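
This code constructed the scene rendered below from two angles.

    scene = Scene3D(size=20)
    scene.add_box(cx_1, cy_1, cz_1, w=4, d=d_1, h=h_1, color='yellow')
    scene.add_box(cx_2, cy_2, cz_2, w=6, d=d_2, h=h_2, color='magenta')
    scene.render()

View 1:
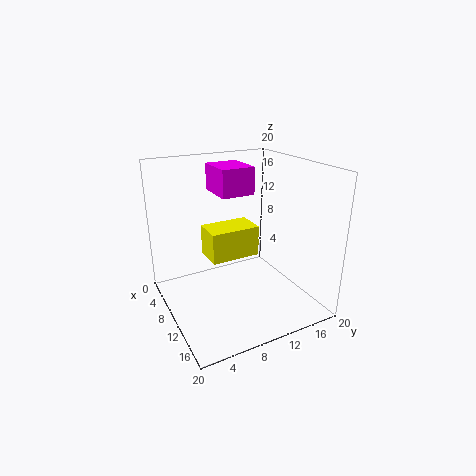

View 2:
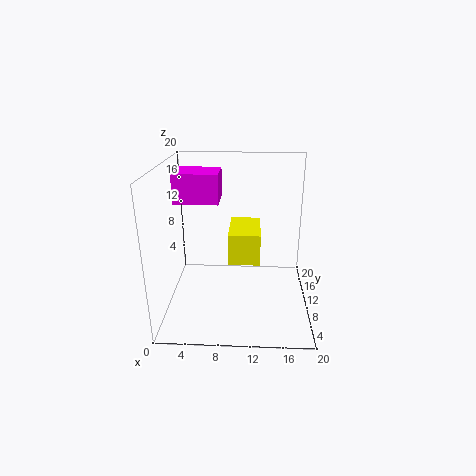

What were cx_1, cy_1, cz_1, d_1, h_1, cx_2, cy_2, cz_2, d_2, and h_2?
cx_1 = 9
cy_1 = 5
cz_1 = 8.5
d_1 = 6.5
h_1 = 4
cx_2 = 1.5
cy_2 = 9
cz_2 = 15
d_2 = 5
h_2 = 4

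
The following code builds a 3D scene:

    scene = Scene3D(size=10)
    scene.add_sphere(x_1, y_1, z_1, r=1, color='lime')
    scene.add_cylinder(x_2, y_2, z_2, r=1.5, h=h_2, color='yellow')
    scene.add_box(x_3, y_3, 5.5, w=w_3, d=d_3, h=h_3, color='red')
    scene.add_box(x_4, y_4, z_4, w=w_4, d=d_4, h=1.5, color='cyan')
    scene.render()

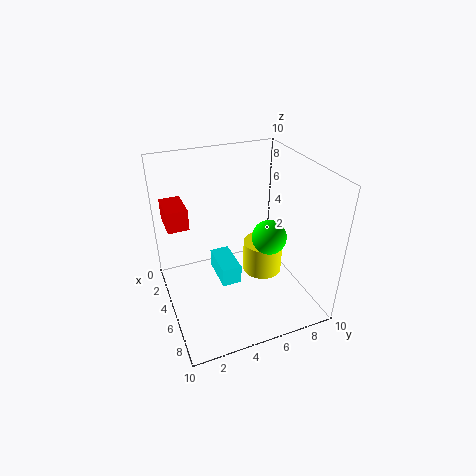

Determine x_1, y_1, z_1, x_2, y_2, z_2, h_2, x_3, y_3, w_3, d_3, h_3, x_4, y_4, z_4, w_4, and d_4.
x_1 = 8.5; y_1 = 5.5; z_1 = 7; x_2 = 4; y_2 = 7.5; z_2 = 1; h_2 = 2.5; x_3 = 1; y_3 = 0.5; w_3 = 2.5; d_3 = 1.5; h_3 = 1.5; x_4 = 1.5; y_4 = 4; z_4 = 0.5; w_4 = 3; d_4 = 1.5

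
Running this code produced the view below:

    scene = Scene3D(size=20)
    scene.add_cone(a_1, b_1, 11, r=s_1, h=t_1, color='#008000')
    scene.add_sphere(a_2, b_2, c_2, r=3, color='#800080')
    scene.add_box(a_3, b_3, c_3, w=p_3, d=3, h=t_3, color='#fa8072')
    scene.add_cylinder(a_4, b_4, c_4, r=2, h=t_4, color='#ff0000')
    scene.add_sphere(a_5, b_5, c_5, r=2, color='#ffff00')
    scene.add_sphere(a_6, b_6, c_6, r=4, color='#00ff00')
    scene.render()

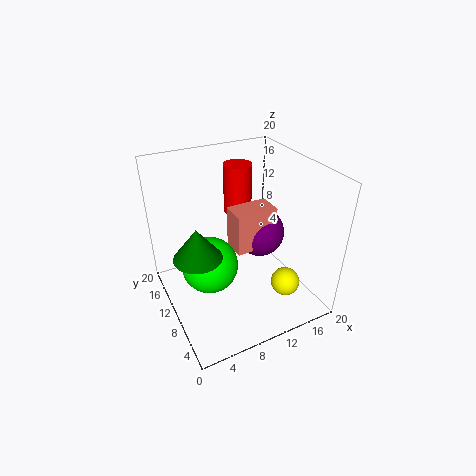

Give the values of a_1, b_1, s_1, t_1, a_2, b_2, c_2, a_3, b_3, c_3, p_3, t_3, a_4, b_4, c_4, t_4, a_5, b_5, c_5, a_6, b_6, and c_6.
a_1 = 3
b_1 = 7
s_1 = 3
t_1 = 4
a_2 = 11
b_2 = 6
c_2 = 13
a_3 = 7
b_3 = 4
c_3 = 12
p_3 = 5
t_3 = 5
a_4 = 12
b_4 = 14
c_4 = 12
t_4 = 7
a_5 = 15
b_5 = 5
c_5 = 4
a_6 = 6
b_6 = 11
c_6 = 6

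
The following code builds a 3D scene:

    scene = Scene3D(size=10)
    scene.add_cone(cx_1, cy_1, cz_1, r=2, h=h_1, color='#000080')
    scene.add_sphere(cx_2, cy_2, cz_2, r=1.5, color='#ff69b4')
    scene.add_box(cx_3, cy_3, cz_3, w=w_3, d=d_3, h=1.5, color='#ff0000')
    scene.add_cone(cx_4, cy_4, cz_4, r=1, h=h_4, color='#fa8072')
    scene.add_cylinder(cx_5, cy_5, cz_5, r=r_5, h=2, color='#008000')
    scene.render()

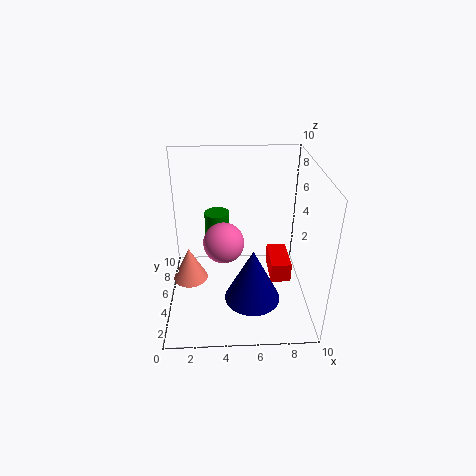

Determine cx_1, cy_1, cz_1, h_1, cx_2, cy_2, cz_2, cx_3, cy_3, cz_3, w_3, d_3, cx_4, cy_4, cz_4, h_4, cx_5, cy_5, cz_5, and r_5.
cx_1 = 6, cy_1 = 4, cz_1 = 0.5, h_1 = 4, cx_2 = 4, cy_2 = 6, cz_2 = 4, cx_3 = 7.5, cy_3 = 5, cz_3 = 1, w_3 = 1.5, d_3 = 3, cx_4 = 2, cy_4 = 1.5, cz_4 = 4.5, h_4 = 2, cx_5 = 3.5, cy_5 = 9, cz_5 = 3, r_5 = 1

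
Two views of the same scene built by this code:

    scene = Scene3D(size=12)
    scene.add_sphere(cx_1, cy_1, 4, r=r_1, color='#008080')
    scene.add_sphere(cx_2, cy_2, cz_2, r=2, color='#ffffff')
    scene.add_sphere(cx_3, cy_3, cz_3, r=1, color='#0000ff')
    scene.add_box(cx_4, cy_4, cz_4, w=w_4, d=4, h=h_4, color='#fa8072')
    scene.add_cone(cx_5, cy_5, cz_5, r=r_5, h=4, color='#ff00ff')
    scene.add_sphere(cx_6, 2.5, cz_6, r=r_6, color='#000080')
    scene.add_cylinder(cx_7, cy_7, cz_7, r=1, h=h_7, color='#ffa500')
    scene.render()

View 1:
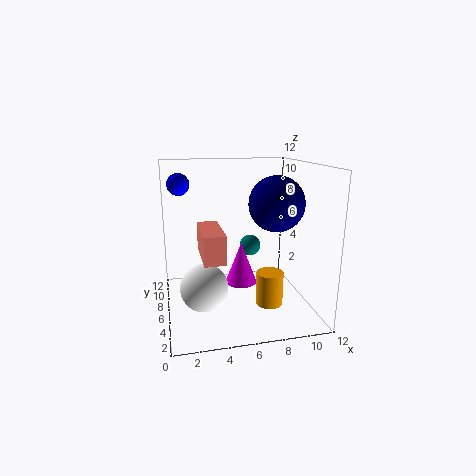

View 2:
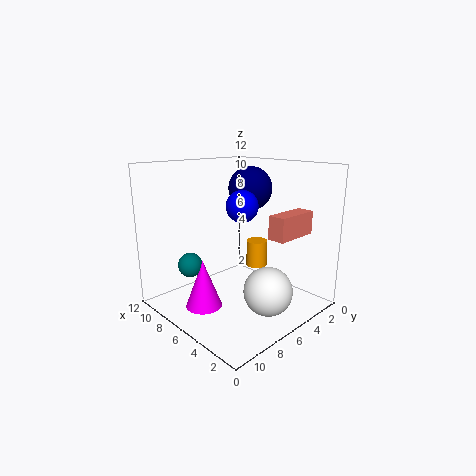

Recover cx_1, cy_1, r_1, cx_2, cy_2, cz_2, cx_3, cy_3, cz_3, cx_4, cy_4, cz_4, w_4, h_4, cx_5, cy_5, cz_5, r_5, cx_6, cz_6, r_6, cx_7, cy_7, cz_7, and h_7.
cx_1 = 8; cy_1 = 9.5; r_1 = 1; cx_2 = 3; cy_2 = 5.5; cz_2 = 2; cx_3 = 1.5; cy_3 = 10; cz_3 = 10; cx_4 = 2.5; cy_4 = 0.5; cz_4 = 6; w_4 = 1.5; h_4 = 2; cx_5 = 7; cy_5 = 9; cz_5 = 0.5; r_5 = 1.5; cx_6 = 8; cz_6 = 9.5; r_6 = 2; cx_7 = 7.5; cy_7 = 2; cz_7 = 2; h_7 = 2.5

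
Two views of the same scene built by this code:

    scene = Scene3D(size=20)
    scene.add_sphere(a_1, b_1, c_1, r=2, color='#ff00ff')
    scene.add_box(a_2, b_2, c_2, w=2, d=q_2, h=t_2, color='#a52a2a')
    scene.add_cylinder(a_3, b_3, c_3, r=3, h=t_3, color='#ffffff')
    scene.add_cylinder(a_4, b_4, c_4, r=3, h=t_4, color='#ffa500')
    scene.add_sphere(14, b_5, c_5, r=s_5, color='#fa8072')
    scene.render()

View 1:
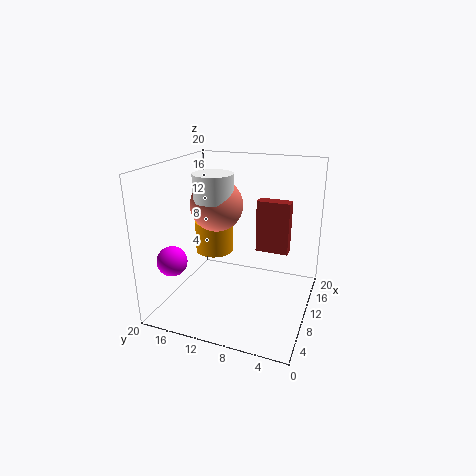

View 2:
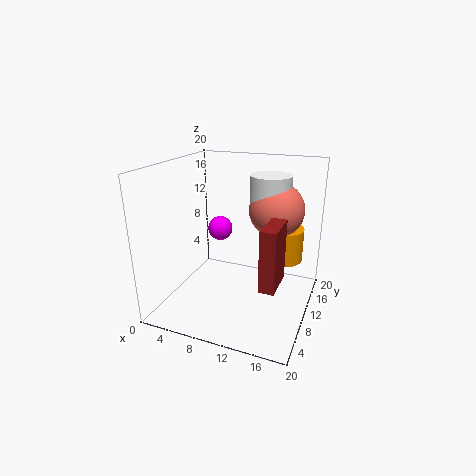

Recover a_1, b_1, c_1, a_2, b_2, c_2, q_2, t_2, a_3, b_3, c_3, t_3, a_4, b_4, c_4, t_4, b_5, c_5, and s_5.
a_1 = 4
b_1 = 17
c_1 = 8
a_2 = 15
b_2 = 4
c_2 = 6
q_2 = 5
t_2 = 8
a_3 = 13
b_3 = 15
c_3 = 14
t_3 = 4
a_4 = 15
b_4 = 16
c_4 = 5
t_4 = 5
b_5 = 15
c_5 = 13
s_5 = 4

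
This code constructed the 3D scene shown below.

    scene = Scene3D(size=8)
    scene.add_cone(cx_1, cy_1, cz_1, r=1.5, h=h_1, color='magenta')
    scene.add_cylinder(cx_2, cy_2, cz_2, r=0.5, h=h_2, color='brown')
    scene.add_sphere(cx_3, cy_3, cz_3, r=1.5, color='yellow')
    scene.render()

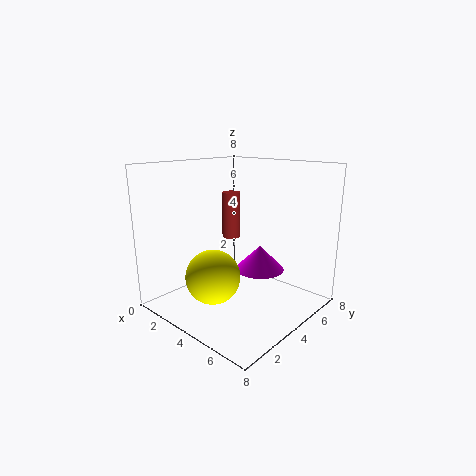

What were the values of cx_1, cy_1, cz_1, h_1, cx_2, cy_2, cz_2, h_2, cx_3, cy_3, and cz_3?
cx_1 = 4, cy_1 = 6, cz_1 = 1.5, h_1 = 1.5, cx_2 = 3.5, cy_2 = 4, cz_2 = 4, h_2 = 2.5, cx_3 = 3.5, cy_3 = 2.5, cz_3 = 2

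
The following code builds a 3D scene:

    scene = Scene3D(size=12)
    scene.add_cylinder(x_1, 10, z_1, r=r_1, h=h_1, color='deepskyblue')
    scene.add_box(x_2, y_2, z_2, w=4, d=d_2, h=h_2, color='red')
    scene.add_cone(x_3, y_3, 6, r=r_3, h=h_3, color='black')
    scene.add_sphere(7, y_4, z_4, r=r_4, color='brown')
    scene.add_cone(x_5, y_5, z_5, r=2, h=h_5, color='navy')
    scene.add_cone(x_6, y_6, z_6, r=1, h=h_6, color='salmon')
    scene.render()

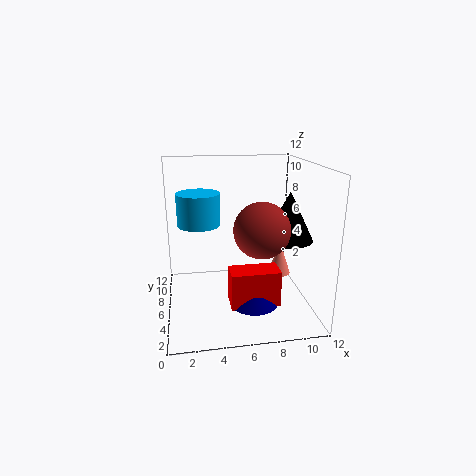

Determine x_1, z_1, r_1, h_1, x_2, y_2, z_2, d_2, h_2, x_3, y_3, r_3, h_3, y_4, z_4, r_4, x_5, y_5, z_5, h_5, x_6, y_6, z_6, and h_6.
x_1 = 3; z_1 = 6; r_1 = 2; h_1 = 3; x_2 = 5; y_2 = 3; z_2 = 1; d_2 = 2; h_2 = 3; x_3 = 10; y_3 = 5; r_3 = 2; h_3 = 4; y_4 = 2; z_4 = 8; r_4 = 2; x_5 = 7; y_5 = 4; z_5 = 1; h_5 = 2; x_6 = 10; y_6 = 7; z_6 = 2; h_6 = 3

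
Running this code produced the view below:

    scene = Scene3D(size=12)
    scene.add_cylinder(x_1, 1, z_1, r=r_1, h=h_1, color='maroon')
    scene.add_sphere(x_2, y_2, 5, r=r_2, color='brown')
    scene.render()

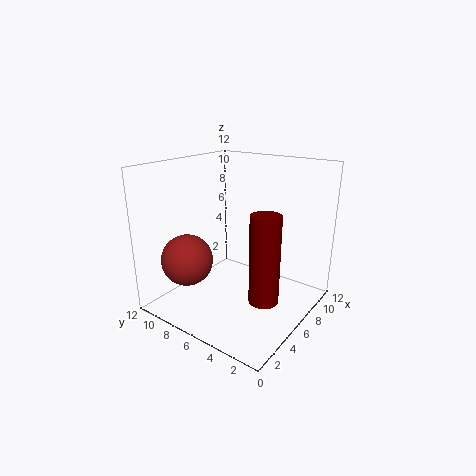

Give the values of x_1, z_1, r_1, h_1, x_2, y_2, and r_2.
x_1 = 2, z_1 = 4, r_1 = 1, h_1 = 6, x_2 = 2, y_2 = 8, r_2 = 2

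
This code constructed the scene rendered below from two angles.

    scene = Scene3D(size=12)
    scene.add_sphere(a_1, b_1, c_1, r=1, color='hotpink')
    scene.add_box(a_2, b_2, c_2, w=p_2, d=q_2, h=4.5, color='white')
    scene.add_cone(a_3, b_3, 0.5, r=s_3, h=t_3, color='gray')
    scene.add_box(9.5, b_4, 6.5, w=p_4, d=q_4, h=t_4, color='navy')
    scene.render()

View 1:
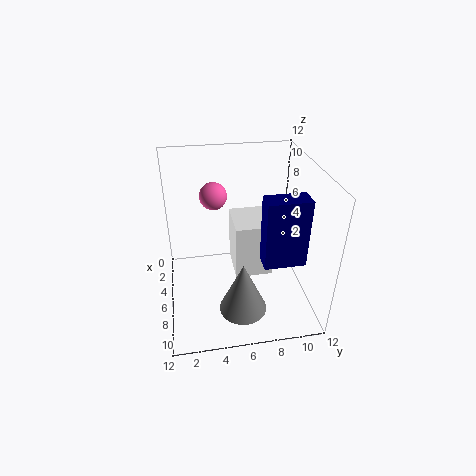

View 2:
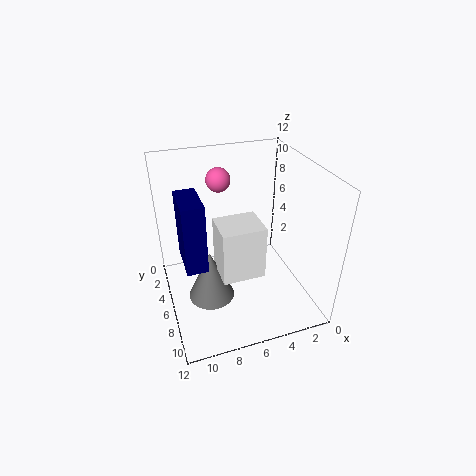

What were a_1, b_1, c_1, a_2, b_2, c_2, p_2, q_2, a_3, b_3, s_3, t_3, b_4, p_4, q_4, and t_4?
a_1 = 7; b_1 = 4; c_1 = 10.5; a_2 = 4.5; b_2 = 5.5; c_2 = 3.5; p_2 = 3.5; q_2 = 3; a_3 = 8.5; b_3 = 6; s_3 = 2; t_3 = 4.5; b_4 = 7; p_4 = 1.5; q_4 = 3; t_4 = 5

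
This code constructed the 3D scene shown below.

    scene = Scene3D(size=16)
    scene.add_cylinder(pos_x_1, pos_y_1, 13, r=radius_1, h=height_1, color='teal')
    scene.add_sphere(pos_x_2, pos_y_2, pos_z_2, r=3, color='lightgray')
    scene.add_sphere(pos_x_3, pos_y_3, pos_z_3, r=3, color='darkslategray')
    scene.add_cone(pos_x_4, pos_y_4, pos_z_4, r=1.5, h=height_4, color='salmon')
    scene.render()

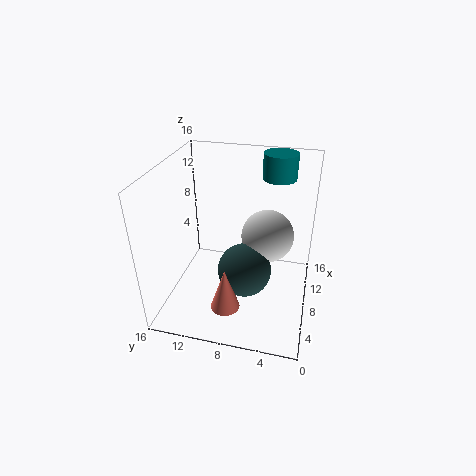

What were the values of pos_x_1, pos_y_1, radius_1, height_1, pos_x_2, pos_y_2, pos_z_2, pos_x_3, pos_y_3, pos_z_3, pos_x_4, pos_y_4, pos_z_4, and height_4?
pos_x_1 = 14
pos_y_1 = 4.5
radius_1 = 2
height_1 = 3
pos_x_2 = 10
pos_y_2 = 5
pos_z_2 = 7.5
pos_x_3 = 7
pos_y_3 = 7
pos_z_3 = 4.5
pos_x_4 = 2.5
pos_y_4 = 8
pos_z_4 = 3
height_4 = 4.5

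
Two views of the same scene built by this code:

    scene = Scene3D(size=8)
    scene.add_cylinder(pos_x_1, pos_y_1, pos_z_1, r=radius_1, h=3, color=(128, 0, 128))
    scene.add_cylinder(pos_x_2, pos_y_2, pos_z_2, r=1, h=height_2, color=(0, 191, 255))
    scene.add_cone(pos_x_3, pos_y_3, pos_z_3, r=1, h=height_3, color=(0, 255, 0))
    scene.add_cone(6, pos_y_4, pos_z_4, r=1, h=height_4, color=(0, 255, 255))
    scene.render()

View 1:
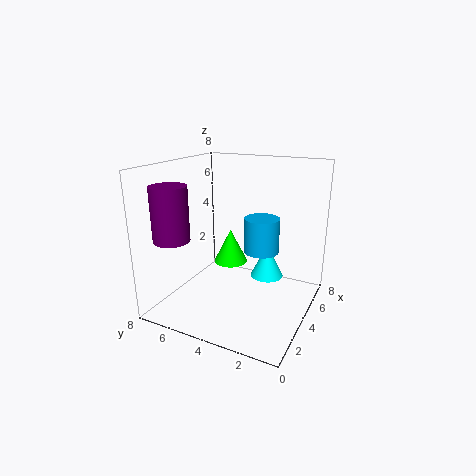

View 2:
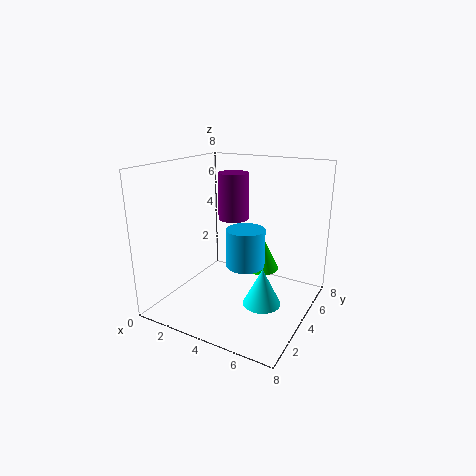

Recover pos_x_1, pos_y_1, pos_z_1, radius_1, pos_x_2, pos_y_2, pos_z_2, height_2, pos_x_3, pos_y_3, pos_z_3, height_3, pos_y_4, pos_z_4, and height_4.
pos_x_1 = 2
pos_y_1 = 7
pos_z_1 = 4
radius_1 = 1
pos_x_2 = 5
pos_y_2 = 3
pos_z_2 = 3
height_2 = 2
pos_x_3 = 5
pos_y_3 = 5
pos_z_3 = 2
height_3 = 2
pos_y_4 = 3
pos_z_4 = 1
height_4 = 2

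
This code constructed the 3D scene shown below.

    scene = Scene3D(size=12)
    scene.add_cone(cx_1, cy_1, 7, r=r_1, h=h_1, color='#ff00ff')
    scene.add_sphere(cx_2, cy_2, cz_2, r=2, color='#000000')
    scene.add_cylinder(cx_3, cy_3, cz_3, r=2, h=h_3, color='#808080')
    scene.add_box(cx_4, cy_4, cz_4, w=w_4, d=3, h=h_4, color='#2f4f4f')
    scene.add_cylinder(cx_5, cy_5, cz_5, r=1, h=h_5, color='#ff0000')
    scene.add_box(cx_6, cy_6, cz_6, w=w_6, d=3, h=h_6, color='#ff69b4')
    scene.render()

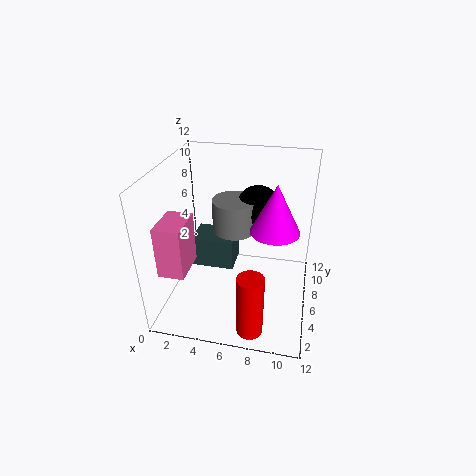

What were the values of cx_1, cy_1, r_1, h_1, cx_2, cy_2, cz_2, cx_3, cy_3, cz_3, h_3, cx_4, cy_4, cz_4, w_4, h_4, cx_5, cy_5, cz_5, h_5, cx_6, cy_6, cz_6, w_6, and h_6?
cx_1 = 9
cy_1 = 6
r_1 = 2
h_1 = 4
cx_2 = 7
cy_2 = 10
cz_2 = 7
cx_3 = 5
cy_3 = 9
cz_3 = 5
h_3 = 3
cx_4 = 1
cy_4 = 8
cz_4 = 1
w_4 = 4
h_4 = 3
cx_5 = 8
cy_5 = 1
cz_5 = 1
h_5 = 5
cx_6 = 1
cy_6 = 1
cz_6 = 5
w_6 = 2
h_6 = 4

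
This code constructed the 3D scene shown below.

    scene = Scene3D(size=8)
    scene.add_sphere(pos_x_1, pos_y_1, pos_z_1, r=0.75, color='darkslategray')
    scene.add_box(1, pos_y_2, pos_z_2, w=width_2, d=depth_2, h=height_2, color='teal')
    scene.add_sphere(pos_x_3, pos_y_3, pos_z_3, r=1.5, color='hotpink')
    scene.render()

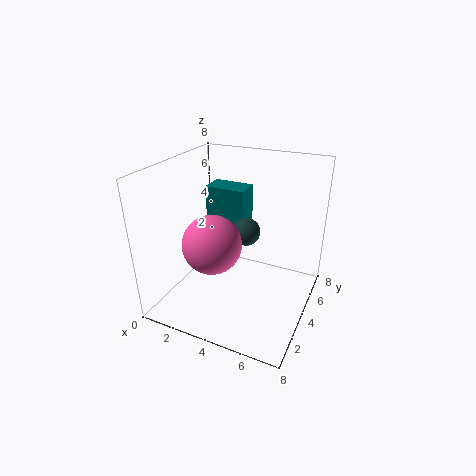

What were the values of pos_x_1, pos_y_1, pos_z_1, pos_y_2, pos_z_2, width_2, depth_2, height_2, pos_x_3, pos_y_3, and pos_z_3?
pos_x_1 = 4.5, pos_y_1 = 4, pos_z_1 = 4.5, pos_y_2 = 5.75, pos_z_2 = 3.25, width_2 = 2.5, depth_2 = 1.5, height_2 = 2.75, pos_x_3 = 3.5, pos_y_3 = 2, pos_z_3 = 4.5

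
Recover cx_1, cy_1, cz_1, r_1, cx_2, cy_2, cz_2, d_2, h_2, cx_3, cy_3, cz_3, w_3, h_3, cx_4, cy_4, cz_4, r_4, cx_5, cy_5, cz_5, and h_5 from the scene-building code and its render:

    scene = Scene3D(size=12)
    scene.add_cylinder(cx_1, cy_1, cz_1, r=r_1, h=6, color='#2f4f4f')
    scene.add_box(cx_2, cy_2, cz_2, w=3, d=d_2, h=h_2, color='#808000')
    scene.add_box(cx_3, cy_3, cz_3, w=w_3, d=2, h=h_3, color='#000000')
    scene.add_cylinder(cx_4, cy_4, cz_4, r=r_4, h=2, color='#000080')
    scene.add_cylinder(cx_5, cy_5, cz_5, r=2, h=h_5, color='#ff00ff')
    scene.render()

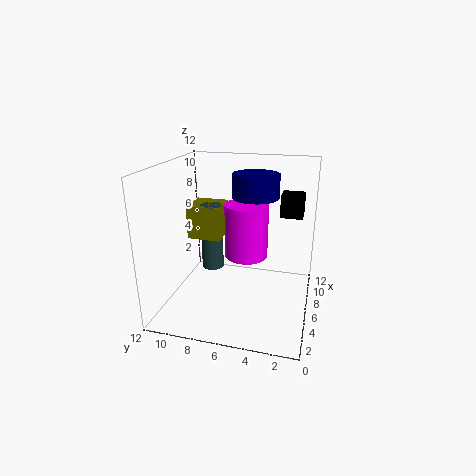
cx_1 = 8, cy_1 = 9, cz_1 = 2, r_1 = 1, cx_2 = 7, cy_2 = 8, cz_2 = 5, d_2 = 3, h_2 = 3, cx_3 = 9, cy_3 = 1, cz_3 = 7, w_3 = 2, h_3 = 2, cx_4 = 8, cy_4 = 5, cz_4 = 9, r_4 = 2, cx_5 = 9, cy_5 = 6, cz_5 = 3, h_5 = 5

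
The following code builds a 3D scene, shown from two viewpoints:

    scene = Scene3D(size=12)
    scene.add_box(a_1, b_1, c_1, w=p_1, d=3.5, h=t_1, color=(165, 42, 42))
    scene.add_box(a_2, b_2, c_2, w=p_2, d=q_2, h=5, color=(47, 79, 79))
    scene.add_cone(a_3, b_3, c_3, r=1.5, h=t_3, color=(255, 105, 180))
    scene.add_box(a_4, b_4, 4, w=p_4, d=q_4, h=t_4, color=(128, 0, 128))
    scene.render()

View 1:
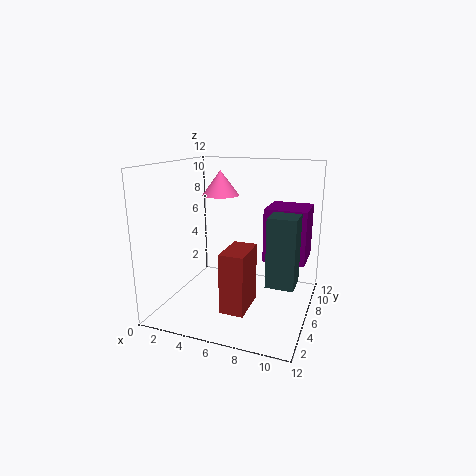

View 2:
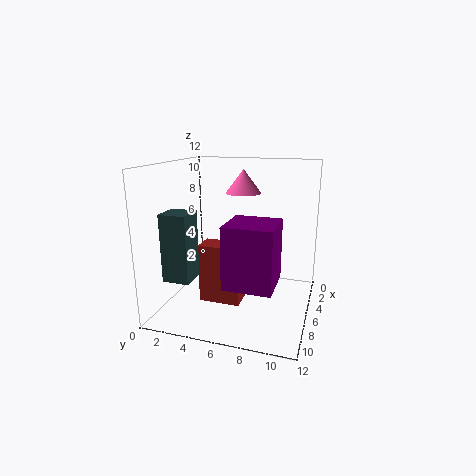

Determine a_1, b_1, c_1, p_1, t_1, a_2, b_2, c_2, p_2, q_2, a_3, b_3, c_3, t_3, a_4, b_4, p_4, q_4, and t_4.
a_1 = 5.5, b_1 = 3, c_1 = 0.5, p_1 = 2, t_1 = 5, a_2 = 9.5, b_2 = 2, c_2 = 4, p_2 = 2, q_2 = 2, a_3 = 4.5, b_3 = 6, c_3 = 9.5, t_3 = 2, a_4 = 8, b_4 = 6.5, p_4 = 3.5, q_4 = 3.5, t_4 = 4.5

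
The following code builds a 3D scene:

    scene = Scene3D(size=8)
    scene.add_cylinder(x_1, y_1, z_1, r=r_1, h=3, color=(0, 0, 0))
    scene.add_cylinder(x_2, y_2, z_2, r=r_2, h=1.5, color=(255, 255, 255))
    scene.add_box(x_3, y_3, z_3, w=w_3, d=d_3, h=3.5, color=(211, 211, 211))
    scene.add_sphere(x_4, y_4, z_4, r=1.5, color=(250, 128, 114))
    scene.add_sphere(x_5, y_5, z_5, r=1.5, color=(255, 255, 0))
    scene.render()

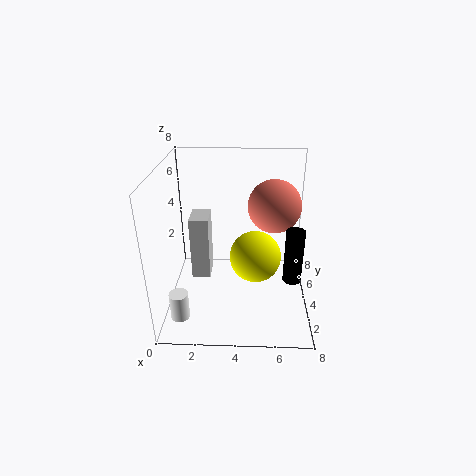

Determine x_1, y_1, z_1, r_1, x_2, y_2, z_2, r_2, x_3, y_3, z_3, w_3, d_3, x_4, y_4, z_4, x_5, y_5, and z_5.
x_1 = 7; y_1 = 3; z_1 = 2; r_1 = 0.5; x_2 = 1; y_2 = 1.5; z_2 = 0.5; r_2 = 0.5; x_3 = 1.5; y_3 = 3; z_3 = 2; w_3 = 1; d_3 = 1.5; x_4 = 6; y_4 = 5; z_4 = 5.5; x_5 = 5; y_5 = 4.5; z_5 = 2.5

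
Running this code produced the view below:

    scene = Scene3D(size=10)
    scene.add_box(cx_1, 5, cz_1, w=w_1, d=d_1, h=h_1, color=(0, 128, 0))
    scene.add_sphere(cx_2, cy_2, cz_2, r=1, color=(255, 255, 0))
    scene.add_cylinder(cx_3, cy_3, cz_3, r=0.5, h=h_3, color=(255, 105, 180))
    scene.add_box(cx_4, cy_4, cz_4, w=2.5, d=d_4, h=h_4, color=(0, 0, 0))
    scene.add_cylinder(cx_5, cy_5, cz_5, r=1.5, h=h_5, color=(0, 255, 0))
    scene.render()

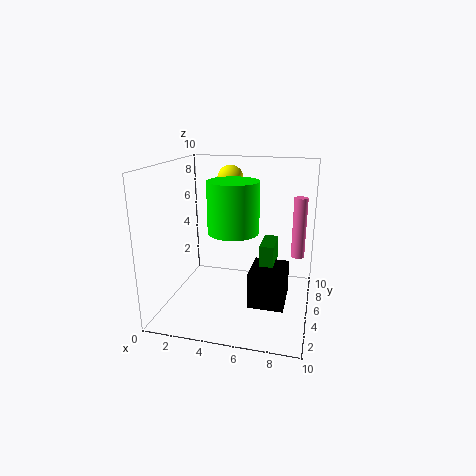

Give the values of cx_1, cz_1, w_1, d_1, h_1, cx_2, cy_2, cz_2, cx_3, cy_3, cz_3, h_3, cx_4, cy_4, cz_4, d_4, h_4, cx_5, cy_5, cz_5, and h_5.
cx_1 = 6.5, cz_1 = 1.5, w_1 = 1, d_1 = 2.5, h_1 = 3, cx_2 = 3.5, cy_2 = 8.5, cz_2 = 8.5, cx_3 = 9, cy_3 = 7.5, cz_3 = 3, h_3 = 4.5, cx_4 = 6, cy_4 = 3.5, cz_4 = 0.5, d_4 = 3, h_4 = 2.5, cx_5 = 5.5, cy_5 = 2, cz_5 = 6.5, h_5 = 3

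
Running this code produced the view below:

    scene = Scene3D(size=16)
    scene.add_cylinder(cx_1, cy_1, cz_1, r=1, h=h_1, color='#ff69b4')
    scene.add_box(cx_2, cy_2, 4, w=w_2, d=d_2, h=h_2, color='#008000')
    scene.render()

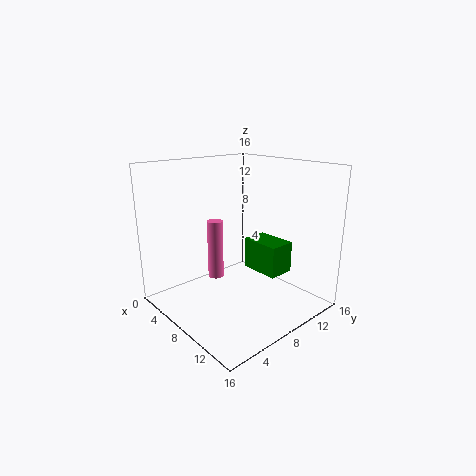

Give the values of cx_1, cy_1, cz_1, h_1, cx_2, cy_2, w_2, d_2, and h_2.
cx_1 = 2.5
cy_1 = 9
cz_1 = 1
h_1 = 7.5
cx_2 = 7.5
cy_2 = 9.5
w_2 = 4.5
d_2 = 3
h_2 = 3.5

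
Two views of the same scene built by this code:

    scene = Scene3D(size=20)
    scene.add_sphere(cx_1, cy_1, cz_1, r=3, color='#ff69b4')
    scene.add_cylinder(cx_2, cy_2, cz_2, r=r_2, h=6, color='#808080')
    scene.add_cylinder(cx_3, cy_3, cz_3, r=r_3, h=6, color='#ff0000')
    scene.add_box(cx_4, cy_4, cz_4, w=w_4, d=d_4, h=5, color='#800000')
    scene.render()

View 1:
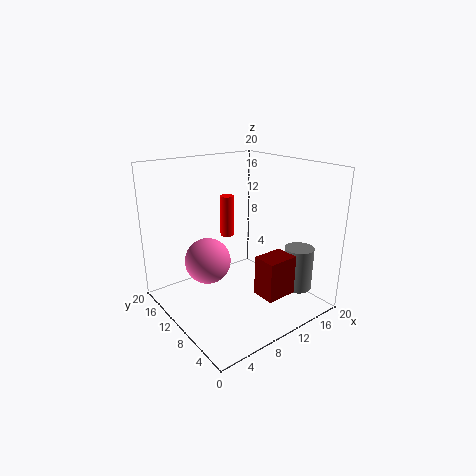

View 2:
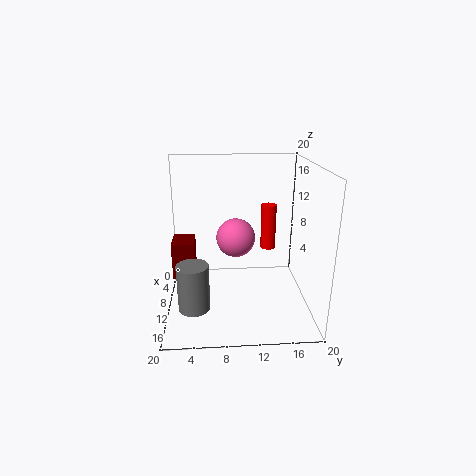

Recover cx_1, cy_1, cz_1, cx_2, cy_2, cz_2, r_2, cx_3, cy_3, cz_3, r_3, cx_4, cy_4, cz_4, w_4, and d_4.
cx_1 = 5; cy_1 = 10; cz_1 = 8; cx_2 = 16; cy_2 = 4; cz_2 = 3; r_2 = 2; cx_3 = 11; cy_3 = 14; cz_3 = 9; r_3 = 1; cx_4 = 8; cy_4 = 1; cz_4 = 5; w_4 = 4; d_4 = 3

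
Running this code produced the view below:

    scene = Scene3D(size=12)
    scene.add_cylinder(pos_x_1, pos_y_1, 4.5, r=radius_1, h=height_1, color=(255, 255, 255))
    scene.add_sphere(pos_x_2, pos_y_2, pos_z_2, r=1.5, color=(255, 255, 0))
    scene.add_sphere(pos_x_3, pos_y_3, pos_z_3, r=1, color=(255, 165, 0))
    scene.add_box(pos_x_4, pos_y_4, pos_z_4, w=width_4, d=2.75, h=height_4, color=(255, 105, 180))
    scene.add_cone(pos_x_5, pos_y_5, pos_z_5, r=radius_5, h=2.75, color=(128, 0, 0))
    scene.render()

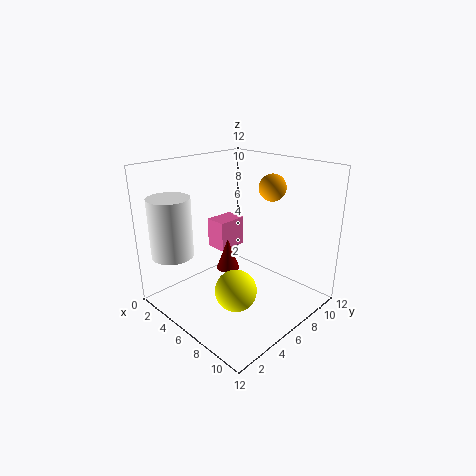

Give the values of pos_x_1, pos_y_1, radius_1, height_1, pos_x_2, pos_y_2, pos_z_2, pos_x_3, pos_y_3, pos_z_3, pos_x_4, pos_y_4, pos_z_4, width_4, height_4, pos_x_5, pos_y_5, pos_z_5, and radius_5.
pos_x_1 = 2.25; pos_y_1 = 2; radius_1 = 1.75; height_1 = 5; pos_x_2 = 9.25; pos_y_2 = 2.5; pos_z_2 = 4; pos_x_3 = 9; pos_y_3 = 6.5; pos_z_3 = 10.75; pos_x_4 = 1.25; pos_y_4 = 6.75; pos_z_4 = 3.5; width_4 = 2; height_4 = 2.75; pos_x_5 = 4.75; pos_y_5 = 6; pos_z_5 = 2.75; radius_5 = 1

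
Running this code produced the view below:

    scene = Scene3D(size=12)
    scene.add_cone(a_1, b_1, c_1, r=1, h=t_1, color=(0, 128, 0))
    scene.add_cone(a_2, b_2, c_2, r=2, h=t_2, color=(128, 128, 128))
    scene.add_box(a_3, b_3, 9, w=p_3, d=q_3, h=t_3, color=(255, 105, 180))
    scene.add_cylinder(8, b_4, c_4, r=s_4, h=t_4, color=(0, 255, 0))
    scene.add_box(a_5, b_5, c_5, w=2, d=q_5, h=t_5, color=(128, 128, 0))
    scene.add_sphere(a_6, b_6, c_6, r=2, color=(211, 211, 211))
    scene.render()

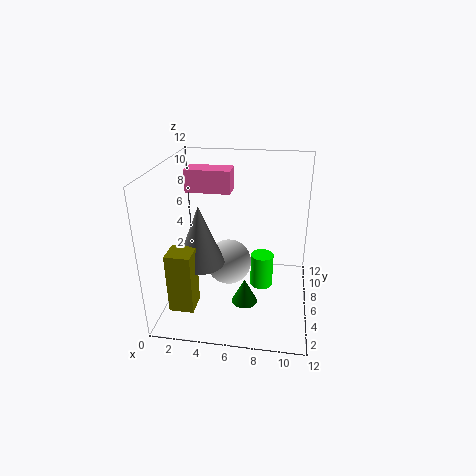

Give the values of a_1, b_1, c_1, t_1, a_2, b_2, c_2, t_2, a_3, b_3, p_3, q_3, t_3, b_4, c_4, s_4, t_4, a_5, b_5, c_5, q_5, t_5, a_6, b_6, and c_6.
a_1 = 7, b_1 = 3, c_1 = 2, t_1 = 2, a_2 = 3, b_2 = 5, c_2 = 4, t_2 = 5, a_3 = 1, b_3 = 8, p_3 = 4, q_3 = 2, t_3 = 2, b_4 = 7, c_4 = 1, s_4 = 1, t_4 = 3, a_5 = 1, b_5 = 2, c_5 = 1, q_5 = 2, t_5 = 5, a_6 = 5, b_6 = 7, c_6 = 3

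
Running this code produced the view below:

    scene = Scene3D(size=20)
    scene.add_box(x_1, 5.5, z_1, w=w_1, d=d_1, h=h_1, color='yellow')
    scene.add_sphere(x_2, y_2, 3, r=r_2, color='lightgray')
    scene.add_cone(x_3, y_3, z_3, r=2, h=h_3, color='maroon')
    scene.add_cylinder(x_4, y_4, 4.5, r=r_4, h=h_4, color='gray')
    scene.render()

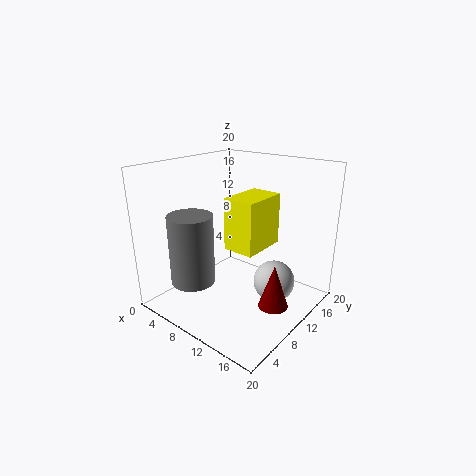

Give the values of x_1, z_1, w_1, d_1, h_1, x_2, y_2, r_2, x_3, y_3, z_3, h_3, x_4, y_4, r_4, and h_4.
x_1 = 11.5; z_1 = 10.5; w_1 = 4; d_1 = 6; h_1 = 6.5; x_2 = 14; y_2 = 13.5; r_2 = 3; x_3 = 16.5; y_3 = 9.5; z_3 = 2; h_3 = 6; x_4 = 6.5; y_4 = 4.5; r_4 = 3; h_4 = 9.5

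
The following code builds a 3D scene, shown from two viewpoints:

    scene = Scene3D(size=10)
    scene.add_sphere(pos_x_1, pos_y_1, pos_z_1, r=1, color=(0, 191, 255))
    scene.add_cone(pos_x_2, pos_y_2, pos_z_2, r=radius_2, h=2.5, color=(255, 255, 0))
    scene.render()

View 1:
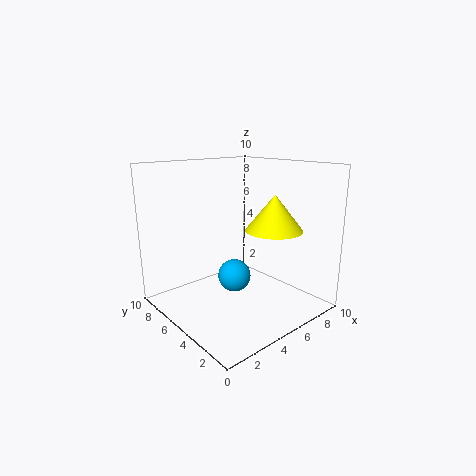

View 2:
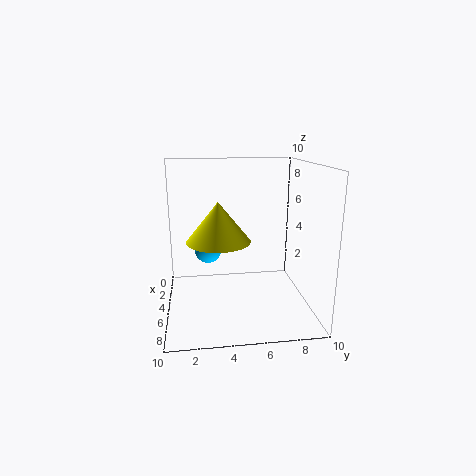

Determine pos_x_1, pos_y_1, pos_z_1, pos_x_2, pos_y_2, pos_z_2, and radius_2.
pos_x_1 = 3
pos_y_1 = 3
pos_z_1 = 3.5
pos_x_2 = 7
pos_y_2 = 3.5
pos_z_2 = 5.5
radius_2 = 2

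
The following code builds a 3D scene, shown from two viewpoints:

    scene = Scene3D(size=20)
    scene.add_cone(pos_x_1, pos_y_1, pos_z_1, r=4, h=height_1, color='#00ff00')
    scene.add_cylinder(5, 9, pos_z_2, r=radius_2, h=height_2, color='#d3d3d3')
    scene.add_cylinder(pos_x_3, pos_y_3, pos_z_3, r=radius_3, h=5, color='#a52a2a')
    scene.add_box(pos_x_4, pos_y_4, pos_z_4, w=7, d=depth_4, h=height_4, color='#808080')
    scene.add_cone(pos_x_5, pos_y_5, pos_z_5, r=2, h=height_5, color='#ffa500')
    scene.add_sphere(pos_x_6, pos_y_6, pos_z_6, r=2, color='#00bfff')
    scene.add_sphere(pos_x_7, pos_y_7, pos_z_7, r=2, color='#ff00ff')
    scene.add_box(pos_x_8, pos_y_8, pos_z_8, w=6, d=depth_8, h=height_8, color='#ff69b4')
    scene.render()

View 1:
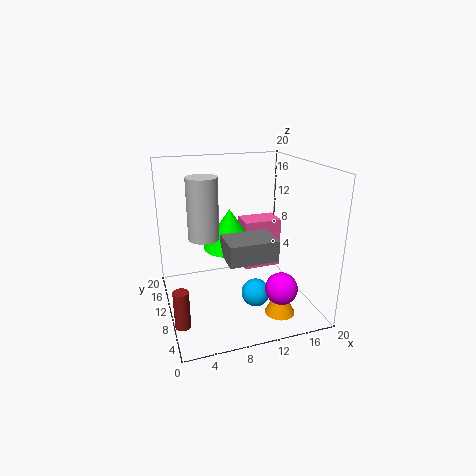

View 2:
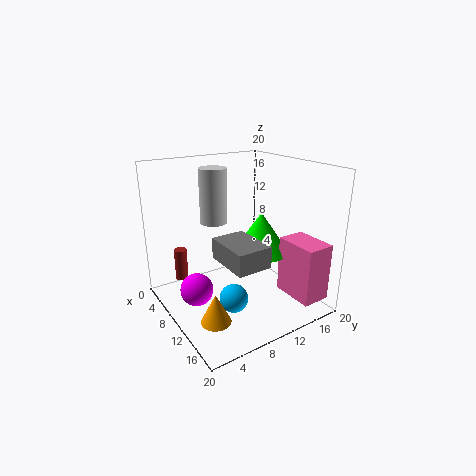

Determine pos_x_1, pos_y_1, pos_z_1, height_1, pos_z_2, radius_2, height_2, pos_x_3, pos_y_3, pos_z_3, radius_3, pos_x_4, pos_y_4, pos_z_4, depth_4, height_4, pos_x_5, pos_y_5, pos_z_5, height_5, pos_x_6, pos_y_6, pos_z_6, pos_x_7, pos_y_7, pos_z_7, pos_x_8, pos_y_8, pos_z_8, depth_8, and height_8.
pos_x_1 = 10; pos_y_1 = 14; pos_z_1 = 7; height_1 = 6; pos_z_2 = 11; radius_2 = 2; height_2 = 8; pos_x_3 = 1; pos_y_3 = 5; pos_z_3 = 1; radius_3 = 1; pos_x_4 = 8; pos_y_4 = 7; pos_z_4 = 7; depth_4 = 5; height_4 = 3; pos_x_5 = 14; pos_y_5 = 4; pos_z_5 = 1; height_5 = 4; pos_x_6 = 12; pos_y_6 = 8; pos_z_6 = 2; pos_x_7 = 13; pos_y_7 = 2; pos_z_7 = 6; pos_x_8 = 13; pos_y_8 = 15; pos_z_8 = 2; depth_8 = 4; height_8 = 8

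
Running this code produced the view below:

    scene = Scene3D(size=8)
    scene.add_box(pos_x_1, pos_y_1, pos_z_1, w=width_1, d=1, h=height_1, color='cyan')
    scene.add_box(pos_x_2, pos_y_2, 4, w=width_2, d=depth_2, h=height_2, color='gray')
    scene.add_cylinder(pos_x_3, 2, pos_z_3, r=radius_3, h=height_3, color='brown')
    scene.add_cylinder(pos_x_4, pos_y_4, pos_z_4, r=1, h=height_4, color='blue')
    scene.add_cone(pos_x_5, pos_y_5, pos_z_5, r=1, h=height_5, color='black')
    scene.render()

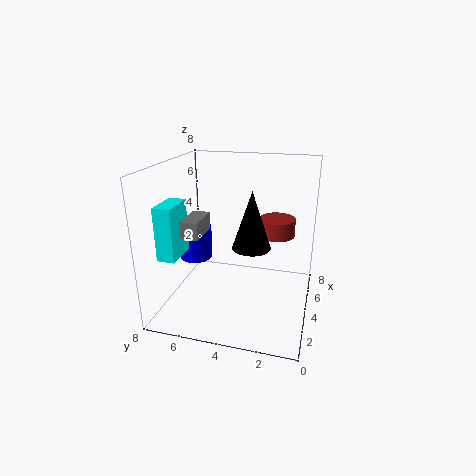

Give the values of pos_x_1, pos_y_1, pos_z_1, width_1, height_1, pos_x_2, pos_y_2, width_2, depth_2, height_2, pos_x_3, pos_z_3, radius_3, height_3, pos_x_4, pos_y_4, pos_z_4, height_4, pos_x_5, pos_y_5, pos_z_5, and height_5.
pos_x_1 = 2, pos_y_1 = 7, pos_z_1 = 3, width_1 = 2, height_1 = 3, pos_x_2 = 3, pos_y_2 = 6, width_2 = 2, depth_2 = 1, height_2 = 1, pos_x_3 = 5, pos_z_3 = 4, radius_3 = 1, height_3 = 1, pos_x_4 = 5, pos_y_4 = 7, pos_z_4 = 2, height_4 = 2, pos_x_5 = 3, pos_y_5 = 3, pos_z_5 = 4, height_5 = 3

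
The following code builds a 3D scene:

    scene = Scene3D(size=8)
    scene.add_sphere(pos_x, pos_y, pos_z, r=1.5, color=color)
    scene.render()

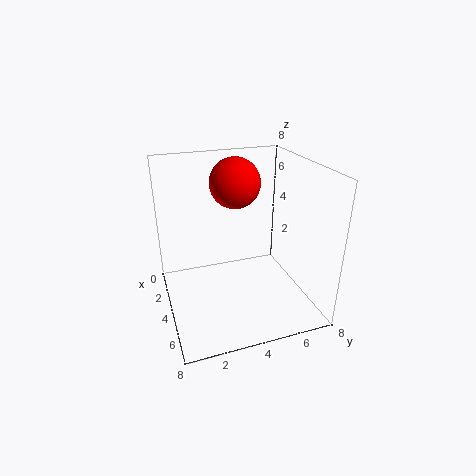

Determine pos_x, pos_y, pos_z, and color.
pos_x = 2; pos_y = 4.5; pos_z = 6.5; color = 'red'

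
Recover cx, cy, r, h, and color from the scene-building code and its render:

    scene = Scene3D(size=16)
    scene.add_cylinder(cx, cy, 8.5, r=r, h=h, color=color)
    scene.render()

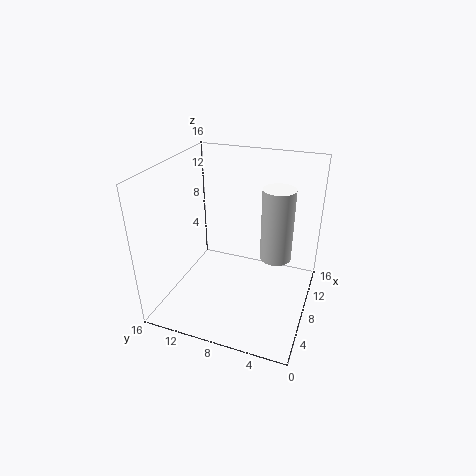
cx = 5
cy = 3
r = 1.5
h = 7
color = 'white'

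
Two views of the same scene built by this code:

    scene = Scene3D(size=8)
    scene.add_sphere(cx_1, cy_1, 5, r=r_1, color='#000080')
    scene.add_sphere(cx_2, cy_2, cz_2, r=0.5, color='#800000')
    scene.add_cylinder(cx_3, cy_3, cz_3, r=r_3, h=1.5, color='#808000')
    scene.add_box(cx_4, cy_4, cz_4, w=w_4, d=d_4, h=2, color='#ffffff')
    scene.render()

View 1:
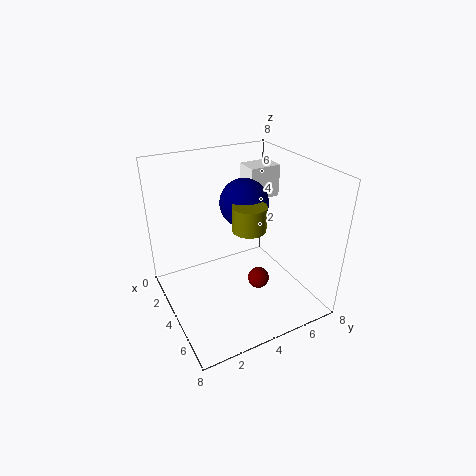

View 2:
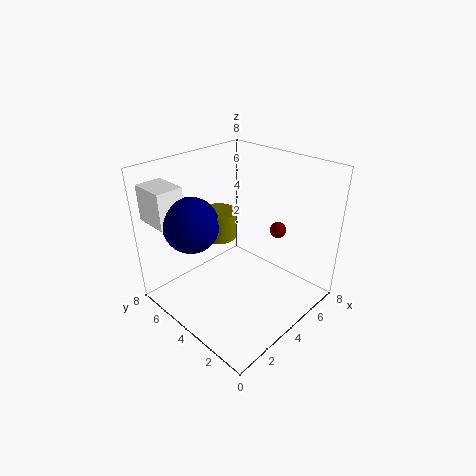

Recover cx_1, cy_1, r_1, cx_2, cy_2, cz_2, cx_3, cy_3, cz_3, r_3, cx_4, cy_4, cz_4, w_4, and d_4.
cx_1 = 2; cy_1 = 5.5; r_1 = 1.5; cx_2 = 7; cy_2 = 3.5; cz_2 = 3.5; cx_3 = 3.5; cy_3 = 5; cz_3 = 4; r_3 = 1; cx_4 = 0.5; cy_4 = 6; cz_4 = 5; w_4 = 1.5; d_4 = 2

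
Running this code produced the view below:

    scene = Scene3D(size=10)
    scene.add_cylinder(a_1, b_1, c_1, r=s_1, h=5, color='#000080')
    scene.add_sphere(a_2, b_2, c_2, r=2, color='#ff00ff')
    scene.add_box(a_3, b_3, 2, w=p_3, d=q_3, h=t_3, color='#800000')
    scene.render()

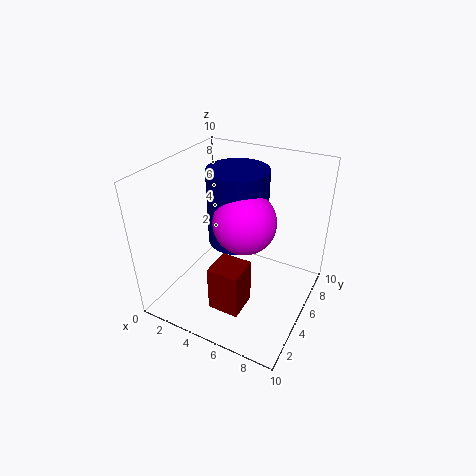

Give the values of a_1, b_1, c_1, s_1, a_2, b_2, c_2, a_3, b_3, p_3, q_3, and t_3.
a_1 = 5
b_1 = 5
c_1 = 5
s_1 = 2
a_2 = 6
b_2 = 4
c_2 = 7
a_3 = 5
b_3 = 1
p_3 = 2
q_3 = 2
t_3 = 3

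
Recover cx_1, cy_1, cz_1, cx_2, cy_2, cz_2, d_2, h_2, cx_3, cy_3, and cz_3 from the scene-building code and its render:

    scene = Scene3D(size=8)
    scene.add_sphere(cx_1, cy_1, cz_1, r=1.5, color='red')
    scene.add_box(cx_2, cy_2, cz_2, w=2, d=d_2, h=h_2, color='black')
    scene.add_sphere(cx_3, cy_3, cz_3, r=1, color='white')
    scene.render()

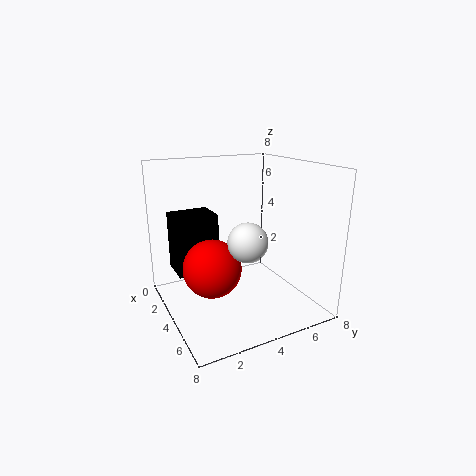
cx_1 = 5, cy_1 = 2, cz_1 = 3, cx_2 = 0.5, cy_2 = 1, cz_2 = 1.5, d_2 = 2.5, h_2 = 3.5, cx_3 = 6, cy_3 = 3.5, cz_3 = 4.5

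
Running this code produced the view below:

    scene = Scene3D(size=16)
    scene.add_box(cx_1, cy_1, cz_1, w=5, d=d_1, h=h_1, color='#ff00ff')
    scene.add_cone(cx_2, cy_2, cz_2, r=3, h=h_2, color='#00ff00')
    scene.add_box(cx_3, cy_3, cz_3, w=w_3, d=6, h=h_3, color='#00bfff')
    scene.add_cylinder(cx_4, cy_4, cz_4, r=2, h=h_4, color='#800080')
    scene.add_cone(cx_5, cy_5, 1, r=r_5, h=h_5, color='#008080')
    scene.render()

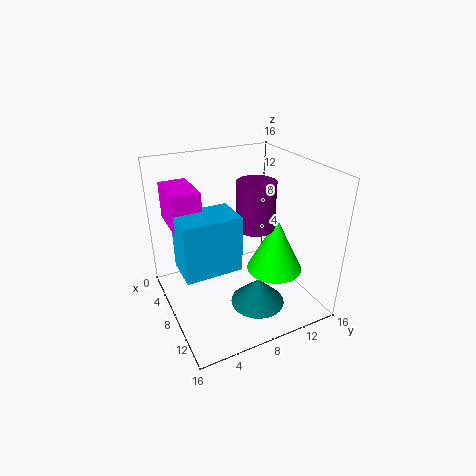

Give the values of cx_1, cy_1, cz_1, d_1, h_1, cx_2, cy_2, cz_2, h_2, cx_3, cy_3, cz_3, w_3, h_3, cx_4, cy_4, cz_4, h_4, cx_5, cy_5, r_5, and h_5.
cx_1 = 3; cy_1 = 1; cz_1 = 10; d_1 = 3; h_1 = 4; cx_2 = 11; cy_2 = 11; cz_2 = 5; h_2 = 6; cx_3 = 7; cy_3 = 1; cz_3 = 6; w_3 = 4; h_3 = 6; cx_4 = 10; cy_4 = 9; cz_4 = 10; h_4 = 5; cx_5 = 11; cy_5 = 9; r_5 = 3; h_5 = 3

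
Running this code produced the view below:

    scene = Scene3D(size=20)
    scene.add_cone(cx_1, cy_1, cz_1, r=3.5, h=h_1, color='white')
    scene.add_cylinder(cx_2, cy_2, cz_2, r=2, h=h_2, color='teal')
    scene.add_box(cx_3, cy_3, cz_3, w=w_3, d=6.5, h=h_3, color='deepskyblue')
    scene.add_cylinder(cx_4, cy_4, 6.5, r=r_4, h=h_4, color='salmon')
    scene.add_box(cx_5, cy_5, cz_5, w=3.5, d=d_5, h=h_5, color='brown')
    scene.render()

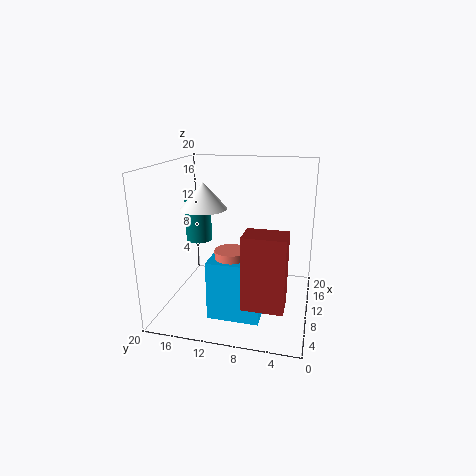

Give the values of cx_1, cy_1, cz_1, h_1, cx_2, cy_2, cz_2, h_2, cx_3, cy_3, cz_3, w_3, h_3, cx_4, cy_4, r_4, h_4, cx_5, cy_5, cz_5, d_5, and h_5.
cx_1 = 13; cy_1 = 16; cz_1 = 13; h_1 = 4; cx_2 = 14.5; cy_2 = 17.5; cz_2 = 7.5; h_2 = 7.5; cx_3 = 2; cy_3 = 5.5; cz_3 = 2; w_3 = 4.5; h_3 = 7.5; cx_4 = 4.5; cy_4 = 9.5; r_4 = 2; h_4 = 4; cx_5 = 1; cy_5 = 2.5; cz_5 = 4.5; d_5 = 5; h_5 = 9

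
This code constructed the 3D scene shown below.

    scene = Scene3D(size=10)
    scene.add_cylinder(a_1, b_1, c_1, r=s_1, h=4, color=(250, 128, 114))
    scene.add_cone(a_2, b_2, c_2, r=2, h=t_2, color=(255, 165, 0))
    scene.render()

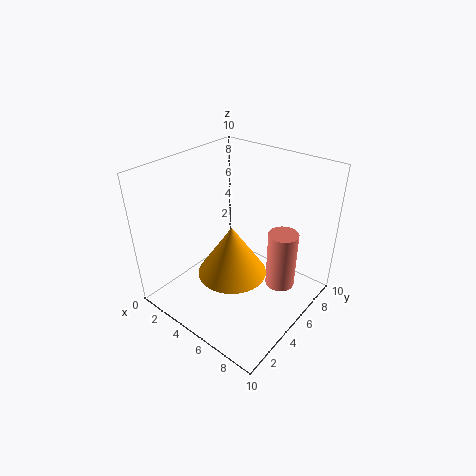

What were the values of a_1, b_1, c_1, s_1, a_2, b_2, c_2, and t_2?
a_1 = 8, b_1 = 6, c_1 = 2, s_1 = 1, a_2 = 7, b_2 = 2, c_2 = 5, t_2 = 3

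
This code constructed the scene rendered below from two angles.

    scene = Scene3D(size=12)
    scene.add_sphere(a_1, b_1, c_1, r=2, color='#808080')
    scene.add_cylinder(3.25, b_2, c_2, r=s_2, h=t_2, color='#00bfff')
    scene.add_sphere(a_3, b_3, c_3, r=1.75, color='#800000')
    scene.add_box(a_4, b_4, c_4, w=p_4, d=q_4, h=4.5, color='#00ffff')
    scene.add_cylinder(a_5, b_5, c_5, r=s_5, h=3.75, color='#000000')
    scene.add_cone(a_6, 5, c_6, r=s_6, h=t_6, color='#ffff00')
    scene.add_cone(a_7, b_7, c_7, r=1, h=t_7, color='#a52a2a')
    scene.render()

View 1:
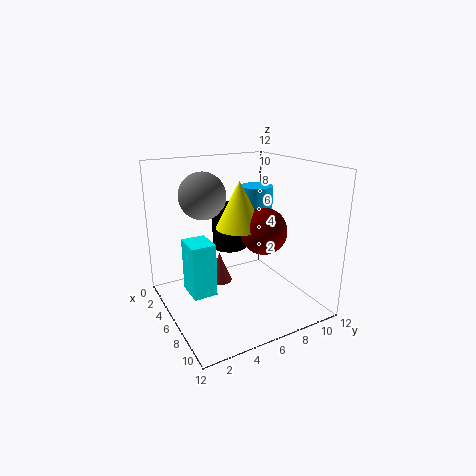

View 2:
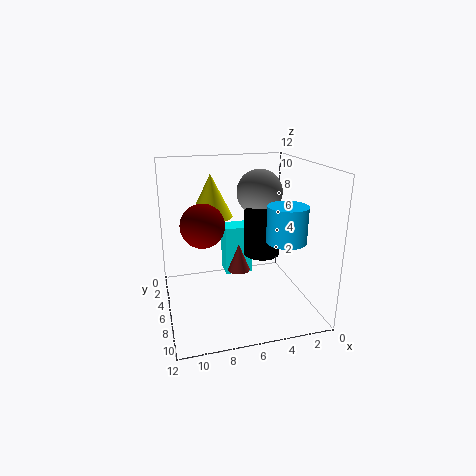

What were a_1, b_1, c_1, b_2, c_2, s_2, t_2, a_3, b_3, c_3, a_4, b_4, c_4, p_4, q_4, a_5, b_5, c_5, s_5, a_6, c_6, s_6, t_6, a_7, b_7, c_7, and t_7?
a_1 = 3.5; b_1 = 4; c_1 = 9.25; b_2 = 9.5; c_2 = 6.75; s_2 = 1.5; t_2 = 2.75; a_3 = 9; b_3 = 6.5; c_3 = 7.5; a_4 = 4; b_4 = 1.75; c_4 = 1.5; p_4 = 2.5; q_4 = 2; a_5 = 4; b_5 = 6.25; c_5 = 4.5; s_5 = 1.5; a_6 = 8; c_6 = 7.75; s_6 = 1.75; t_6 = 3.5; a_7 = 5.5; b_7 = 4.5; c_7 = 2.25; t_7 = 2.5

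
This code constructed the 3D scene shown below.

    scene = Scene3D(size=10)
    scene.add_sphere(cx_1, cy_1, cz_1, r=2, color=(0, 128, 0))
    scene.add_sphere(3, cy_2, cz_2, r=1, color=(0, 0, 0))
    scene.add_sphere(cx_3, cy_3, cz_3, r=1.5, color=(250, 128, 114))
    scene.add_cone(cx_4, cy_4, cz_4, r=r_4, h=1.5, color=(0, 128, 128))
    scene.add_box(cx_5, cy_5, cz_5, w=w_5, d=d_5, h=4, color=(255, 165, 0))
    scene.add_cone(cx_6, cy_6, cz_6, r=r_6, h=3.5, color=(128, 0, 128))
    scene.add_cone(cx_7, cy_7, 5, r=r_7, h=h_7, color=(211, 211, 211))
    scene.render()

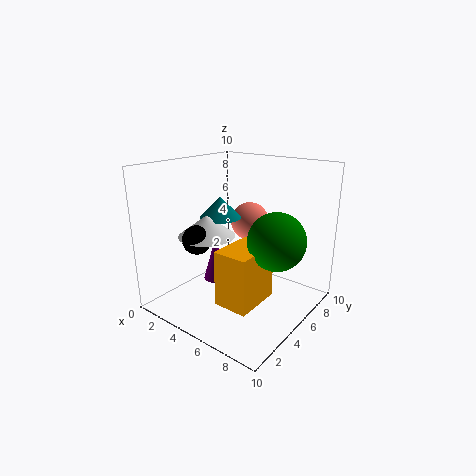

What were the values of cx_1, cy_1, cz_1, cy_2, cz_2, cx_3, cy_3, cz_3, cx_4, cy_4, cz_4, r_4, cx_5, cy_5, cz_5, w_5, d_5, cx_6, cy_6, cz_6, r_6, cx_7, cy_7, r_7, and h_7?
cx_1 = 7.5; cy_1 = 6; cz_1 = 5; cy_2 = 3; cz_2 = 5; cx_3 = 3.5; cy_3 = 8.5; cz_3 = 5; cx_4 = 3; cy_4 = 5.5; cz_4 = 6; r_4 = 1.5; cx_5 = 4.5; cy_5 = 3; cz_5 = 0.5; w_5 = 2.5; d_5 = 3.5; cx_6 = 2; cy_6 = 6; cz_6 = 0.5; r_6 = 1; cx_7 = 3; cy_7 = 4; r_7 = 2; h_7 = 1.5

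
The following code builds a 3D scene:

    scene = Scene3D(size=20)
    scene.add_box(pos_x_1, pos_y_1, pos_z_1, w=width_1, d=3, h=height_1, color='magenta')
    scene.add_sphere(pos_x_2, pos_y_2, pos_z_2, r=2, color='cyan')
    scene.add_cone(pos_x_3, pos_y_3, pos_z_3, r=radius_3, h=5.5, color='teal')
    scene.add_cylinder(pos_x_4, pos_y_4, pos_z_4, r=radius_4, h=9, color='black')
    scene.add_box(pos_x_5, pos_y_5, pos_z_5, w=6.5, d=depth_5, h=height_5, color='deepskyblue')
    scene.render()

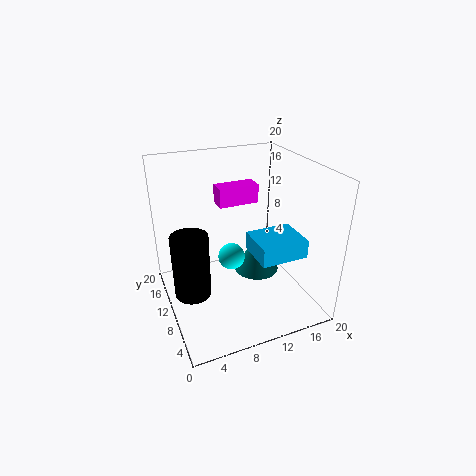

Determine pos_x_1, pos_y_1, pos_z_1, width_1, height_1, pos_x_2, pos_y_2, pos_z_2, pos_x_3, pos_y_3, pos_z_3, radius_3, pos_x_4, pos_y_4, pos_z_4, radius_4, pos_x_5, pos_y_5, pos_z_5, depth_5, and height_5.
pos_x_1 = 10, pos_y_1 = 17, pos_z_1 = 11.5, width_1 = 6.5, height_1 = 3, pos_x_2 = 10, pos_y_2 = 12.5, pos_z_2 = 5.5, pos_x_3 = 14.5, pos_y_3 = 13, pos_z_3 = 2, radius_3 = 3.5, pos_x_4 = 3, pos_y_4 = 9.5, pos_z_4 = 3, radius_4 = 2.5, pos_x_5 = 11, pos_y_5 = 4, pos_z_5 = 8.5, depth_5 = 5.5, height_5 = 2.5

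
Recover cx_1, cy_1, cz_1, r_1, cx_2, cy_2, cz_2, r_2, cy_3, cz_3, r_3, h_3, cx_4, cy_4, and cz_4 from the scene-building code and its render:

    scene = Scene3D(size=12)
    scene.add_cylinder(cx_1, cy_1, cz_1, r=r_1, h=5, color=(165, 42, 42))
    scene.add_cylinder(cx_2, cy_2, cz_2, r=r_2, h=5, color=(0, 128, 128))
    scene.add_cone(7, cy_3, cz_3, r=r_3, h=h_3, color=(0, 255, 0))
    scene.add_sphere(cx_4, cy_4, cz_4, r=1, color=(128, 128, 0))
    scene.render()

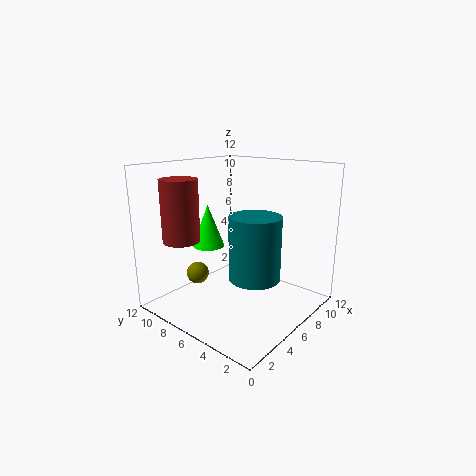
cx_1 = 2.5; cy_1 = 9; cz_1 = 6; r_1 = 1.5; cx_2 = 5; cy_2 = 3.5; cz_2 = 3.5; r_2 = 2; cy_3 = 10.5; cz_3 = 4; r_3 = 1.5; h_3 = 4; cx_4 = 5; cy_4 = 10; cz_4 = 2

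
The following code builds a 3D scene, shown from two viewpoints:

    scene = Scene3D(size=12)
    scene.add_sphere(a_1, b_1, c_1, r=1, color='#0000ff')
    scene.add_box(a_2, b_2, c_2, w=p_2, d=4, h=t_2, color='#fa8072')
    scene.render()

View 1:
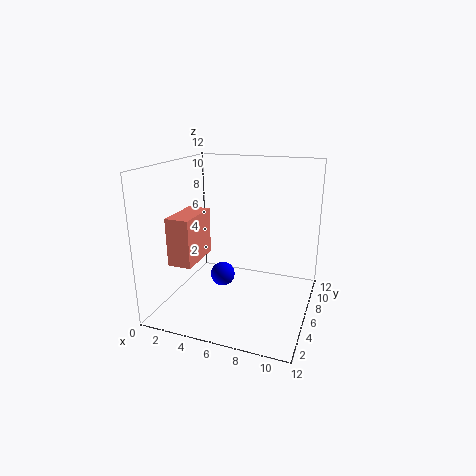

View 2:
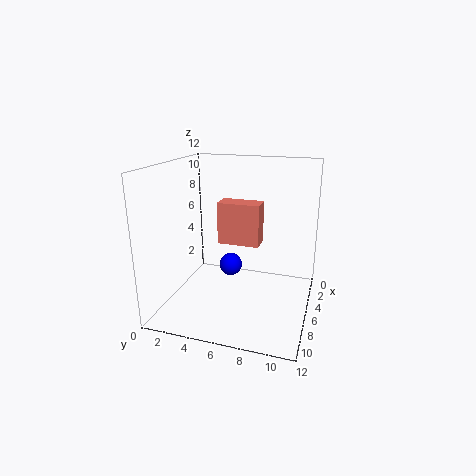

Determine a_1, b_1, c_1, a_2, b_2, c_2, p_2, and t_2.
a_1 = 5, b_1 = 5, c_1 = 3, a_2 = 1, b_2 = 3, c_2 = 4, p_2 = 2, t_2 = 4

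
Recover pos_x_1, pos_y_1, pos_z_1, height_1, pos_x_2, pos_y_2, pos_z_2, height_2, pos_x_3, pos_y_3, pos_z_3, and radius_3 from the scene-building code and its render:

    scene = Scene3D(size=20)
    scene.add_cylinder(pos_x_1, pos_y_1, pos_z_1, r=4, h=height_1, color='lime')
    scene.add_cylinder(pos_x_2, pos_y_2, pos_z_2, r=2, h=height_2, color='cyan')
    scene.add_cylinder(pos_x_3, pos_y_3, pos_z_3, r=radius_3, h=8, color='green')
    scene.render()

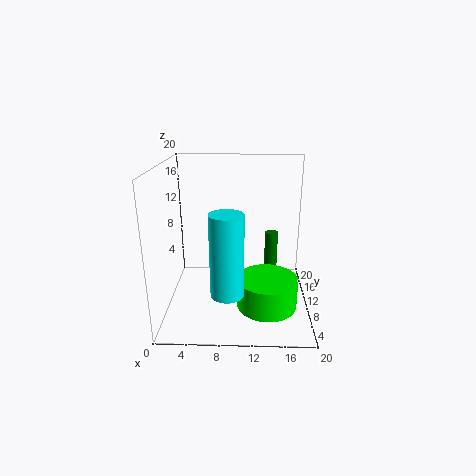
pos_x_1 = 14; pos_y_1 = 6; pos_z_1 = 2; height_1 = 4; pos_x_2 = 9; pos_y_2 = 2; pos_z_2 = 6; height_2 = 10; pos_x_3 = 15; pos_y_3 = 15; pos_z_3 = 1; radius_3 = 1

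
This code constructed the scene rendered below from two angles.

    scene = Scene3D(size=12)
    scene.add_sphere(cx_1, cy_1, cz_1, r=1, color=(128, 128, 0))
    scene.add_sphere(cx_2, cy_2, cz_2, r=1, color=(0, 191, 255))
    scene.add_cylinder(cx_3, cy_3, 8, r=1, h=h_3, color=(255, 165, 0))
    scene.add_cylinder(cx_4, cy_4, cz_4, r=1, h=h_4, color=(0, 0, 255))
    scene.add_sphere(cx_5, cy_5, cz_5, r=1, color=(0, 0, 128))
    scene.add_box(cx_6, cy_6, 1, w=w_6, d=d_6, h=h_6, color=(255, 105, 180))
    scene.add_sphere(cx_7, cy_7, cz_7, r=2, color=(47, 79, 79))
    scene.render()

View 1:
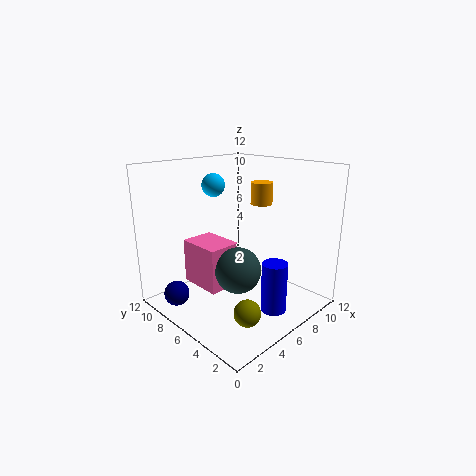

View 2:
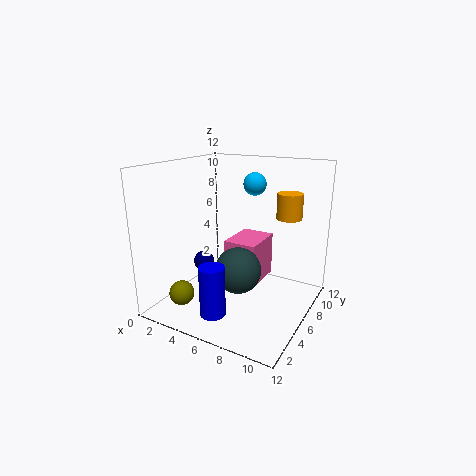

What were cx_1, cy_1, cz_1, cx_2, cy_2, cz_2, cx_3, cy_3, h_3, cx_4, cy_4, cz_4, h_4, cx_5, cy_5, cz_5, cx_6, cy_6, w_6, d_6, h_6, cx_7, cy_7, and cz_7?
cx_1 = 3, cy_1 = 2, cz_1 = 2, cx_2 = 6, cy_2 = 9, cz_2 = 10, cx_3 = 10, cy_3 = 7, h_3 = 2, cx_4 = 6, cy_4 = 2, cz_4 = 1, h_4 = 4, cx_5 = 1, cy_5 = 8, cz_5 = 2, cx_6 = 4, cy_6 = 7, w_6 = 3, d_6 = 4, h_6 = 4, cx_7 = 6, cy_7 = 6, cz_7 = 3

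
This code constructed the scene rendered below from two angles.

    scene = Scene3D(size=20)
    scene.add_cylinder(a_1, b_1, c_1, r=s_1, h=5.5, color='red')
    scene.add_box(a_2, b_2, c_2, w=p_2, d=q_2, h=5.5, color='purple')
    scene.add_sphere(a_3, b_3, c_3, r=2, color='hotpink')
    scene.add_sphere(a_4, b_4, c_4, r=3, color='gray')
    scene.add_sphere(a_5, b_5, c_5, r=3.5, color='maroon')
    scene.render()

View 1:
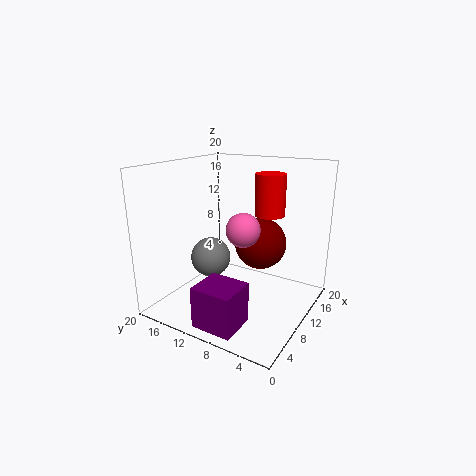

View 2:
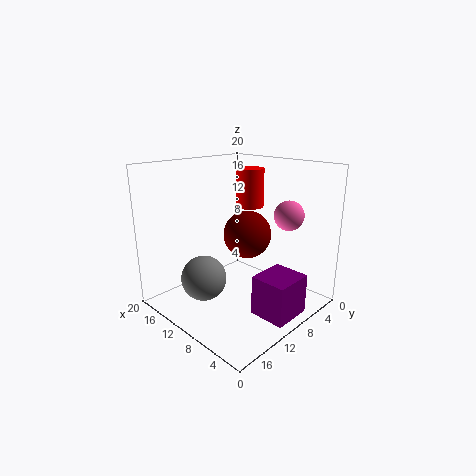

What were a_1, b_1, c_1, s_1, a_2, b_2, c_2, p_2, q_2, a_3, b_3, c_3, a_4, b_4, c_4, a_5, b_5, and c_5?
a_1 = 11.5, b_1 = 6, c_1 = 13.5, s_1 = 2, a_2 = 1, b_2 = 6, c_2 = 0.5, p_2 = 5, q_2 = 5.5, a_3 = 4.5, b_3 = 6, c_3 = 13.5, a_4 = 11, b_4 = 15.5, c_4 = 5.5, a_5 = 11, b_5 = 7, c_5 = 9.5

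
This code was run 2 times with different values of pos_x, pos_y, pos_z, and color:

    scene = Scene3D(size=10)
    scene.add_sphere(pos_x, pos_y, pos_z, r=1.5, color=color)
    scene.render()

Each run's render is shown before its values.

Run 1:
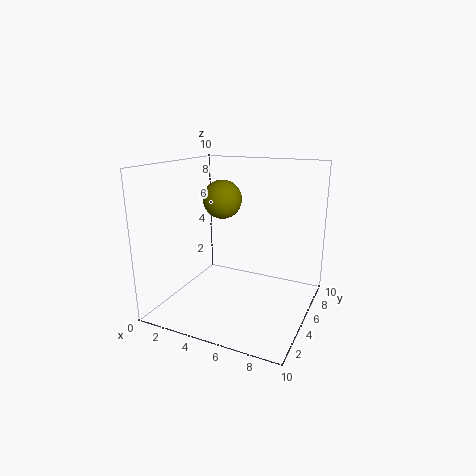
pos_x = 2.5
pos_y = 7.5
pos_z = 7
color = 'olive'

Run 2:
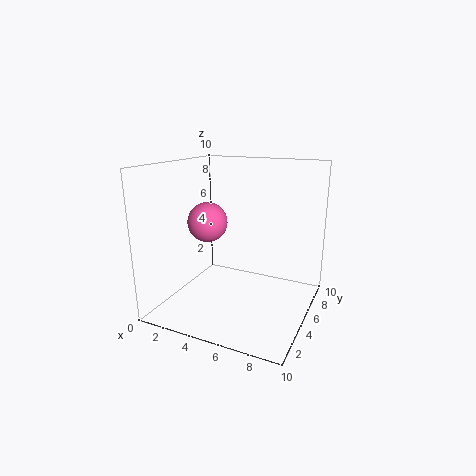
pos_x = 2
pos_y = 6
pos_z = 5.5
color = 'hotpink'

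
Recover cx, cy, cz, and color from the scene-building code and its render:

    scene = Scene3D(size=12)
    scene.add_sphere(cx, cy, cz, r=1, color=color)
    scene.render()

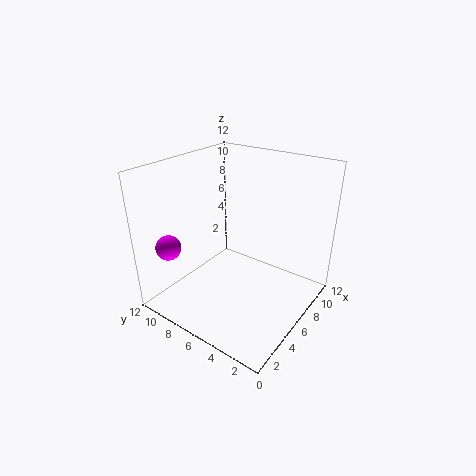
cx = 1.5, cy = 9.5, cz = 6, color = 'magenta'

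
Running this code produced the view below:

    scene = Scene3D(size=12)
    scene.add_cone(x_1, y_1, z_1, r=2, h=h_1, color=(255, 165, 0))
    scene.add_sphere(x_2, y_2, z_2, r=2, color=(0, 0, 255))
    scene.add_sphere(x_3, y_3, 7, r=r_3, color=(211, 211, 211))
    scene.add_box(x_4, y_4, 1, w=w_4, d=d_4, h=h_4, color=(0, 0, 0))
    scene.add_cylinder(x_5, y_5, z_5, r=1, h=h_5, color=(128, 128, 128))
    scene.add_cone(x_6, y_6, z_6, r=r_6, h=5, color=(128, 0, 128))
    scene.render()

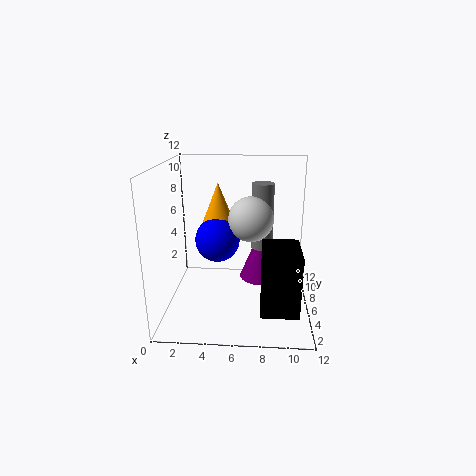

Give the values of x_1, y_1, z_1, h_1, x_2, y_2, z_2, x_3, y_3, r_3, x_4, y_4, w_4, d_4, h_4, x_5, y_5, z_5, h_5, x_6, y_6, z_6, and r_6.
x_1 = 4, y_1 = 9, z_1 = 5, h_1 = 5, x_2 = 4, y_2 = 8, z_2 = 5, x_3 = 7, y_3 = 8, r_3 = 2, x_4 = 8, y_4 = 2, w_4 = 3, d_4 = 4, h_4 = 5, x_5 = 8, y_5 = 9, z_5 = 4, h_5 = 6, x_6 = 8, y_6 = 9, z_6 = 1, r_6 = 2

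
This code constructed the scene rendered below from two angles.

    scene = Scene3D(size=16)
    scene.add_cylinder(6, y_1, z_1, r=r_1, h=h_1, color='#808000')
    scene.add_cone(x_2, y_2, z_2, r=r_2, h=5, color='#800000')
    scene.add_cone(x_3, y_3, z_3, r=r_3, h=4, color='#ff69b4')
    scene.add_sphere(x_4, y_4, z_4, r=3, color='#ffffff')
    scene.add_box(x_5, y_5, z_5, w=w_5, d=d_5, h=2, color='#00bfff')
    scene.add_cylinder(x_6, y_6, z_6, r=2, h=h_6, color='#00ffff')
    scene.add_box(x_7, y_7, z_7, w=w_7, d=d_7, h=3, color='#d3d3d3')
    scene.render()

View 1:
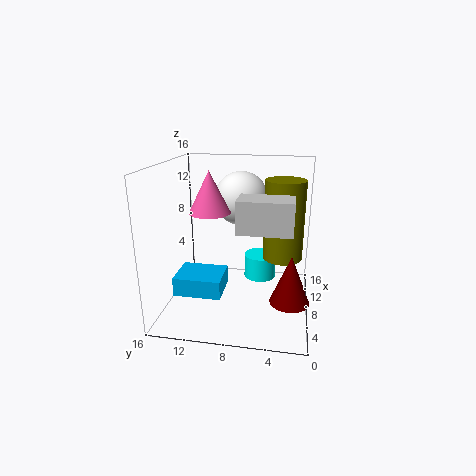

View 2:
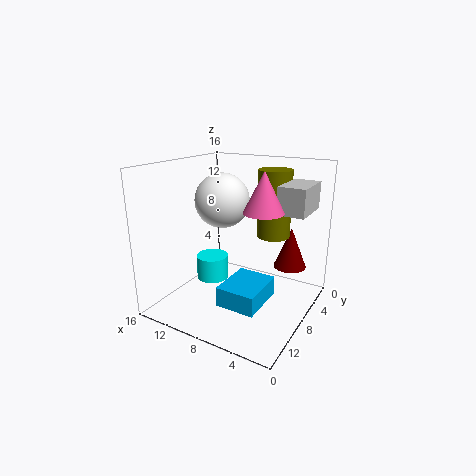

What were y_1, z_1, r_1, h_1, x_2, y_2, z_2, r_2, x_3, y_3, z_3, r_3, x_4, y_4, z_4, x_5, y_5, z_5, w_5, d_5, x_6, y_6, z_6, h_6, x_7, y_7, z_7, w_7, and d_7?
y_1 = 3; z_1 = 7; r_1 = 2; h_1 = 8; x_2 = 4; y_2 = 2; z_2 = 3; r_2 = 2; x_3 = 4; y_3 = 10; z_3 = 12; r_3 = 2; x_4 = 10; y_4 = 8; z_4 = 12; x_5 = 3; y_5 = 9; z_5 = 3; w_5 = 4; d_5 = 5; x_6 = 13; y_6 = 6; z_6 = 1; h_6 = 3; x_7 = 1; y_7 = 2; z_7 = 11; w_7 = 3; d_7 = 5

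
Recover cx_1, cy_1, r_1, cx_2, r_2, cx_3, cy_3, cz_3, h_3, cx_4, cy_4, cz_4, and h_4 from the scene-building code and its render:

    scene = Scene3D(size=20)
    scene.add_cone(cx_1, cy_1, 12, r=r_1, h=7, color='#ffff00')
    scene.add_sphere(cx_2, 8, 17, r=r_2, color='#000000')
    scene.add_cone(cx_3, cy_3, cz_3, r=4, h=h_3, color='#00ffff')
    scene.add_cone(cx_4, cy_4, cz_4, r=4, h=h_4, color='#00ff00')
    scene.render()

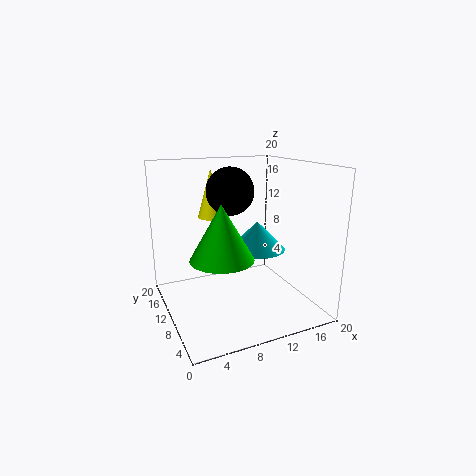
cx_1 = 8
cy_1 = 15
r_1 = 2
cx_2 = 8
r_2 = 3
cx_3 = 13
cy_3 = 10
cz_3 = 8
h_3 = 4
cx_4 = 6
cy_4 = 6
cz_4 = 9
h_4 = 7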